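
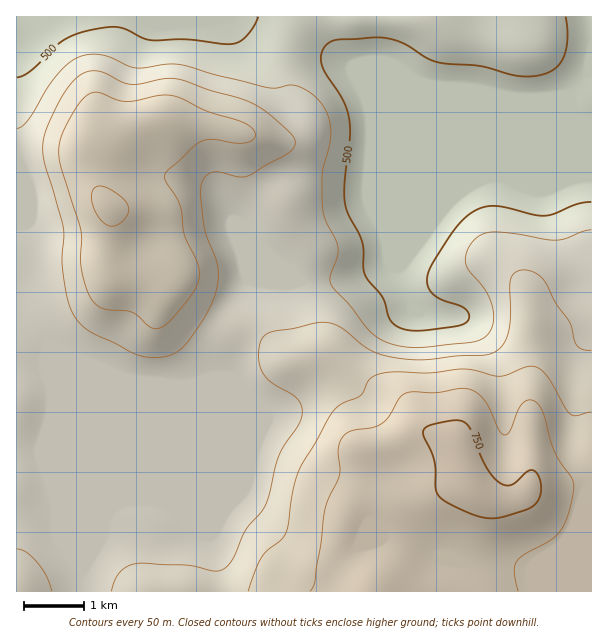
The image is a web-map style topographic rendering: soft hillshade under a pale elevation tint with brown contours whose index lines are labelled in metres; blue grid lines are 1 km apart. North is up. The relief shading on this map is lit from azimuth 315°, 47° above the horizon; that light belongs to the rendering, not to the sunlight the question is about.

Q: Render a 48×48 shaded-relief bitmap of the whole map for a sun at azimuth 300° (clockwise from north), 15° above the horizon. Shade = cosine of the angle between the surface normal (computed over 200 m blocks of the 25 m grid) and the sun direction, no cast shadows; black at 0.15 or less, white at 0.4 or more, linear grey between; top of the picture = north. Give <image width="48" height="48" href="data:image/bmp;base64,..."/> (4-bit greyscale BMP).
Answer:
<image width="48" height="48" href="data:image/bmp;base64,Qk32BAAAAAAAAHYAAAAoAAAAMAAAADAAAAABAAQAAAAAAIAEAAATCwAAEwsAABAAAAAAAAAAAAAAABEREQAiIiIAMzMzAERERABVVVUAZmZmAHd3dwCIiIgAmZmZAKqqqgC7u7sAzMzMAN3d3QDu7u4A////AFVEV4q6mYiHisupmYiaqXZWZ3dmZmZ3d2VFZ4mqmJiHisy5mpiKqXZWZ3dmZmd3d2ZWZ3mZiIiIit26qqmImYdlZnZmVWZ3d2ZmZ3iIh3d3is3Lq7qHeIdlZmZlRFVmd2Zmd3d3d3d3ebzLu7uXZ3dlVmZUQzRGZ2Zmd3d3d2ZneKvMu7uXZndmVWZUMyI0Z2Zmd3d3d3Z3d5rNy7uoZnd2ZmZVRDITVmZmd3d3d3d3d3m93Lupd3iHd3ZlVlISVlZmd3d3d3d3d3i97Lqph4iJiIdlaHMSVmZnd3d3d3d3d3es7bqph3iJmYdVeYQjVmZnd3d3d3d3d3ec3cuph3eJmYZEepU0d2Znd3d3d3d3d3eL3u25h3d4mYU0epU1iVZnd3d3d3d3d3eKze7bmZiIiHUjapUkiVVnd3d3d3d3d3d4rO/su7upiYUjapQkeVVmd3d3d3d3d3d3ms7bq93KmZYzepUjeVVmd3d3d3d3d3d3iau6q93KmqdUepUjeGVmd3d3d3d3d3d3d4mZmsy6q6lmipY0eGZnd3dmZmZmZneHZniIiby7vLqHm6ZEeGZnd2ZmZVVWZniYdmd3iavM3dupq5dFeGZnZmZmVDRVZniqmHd3eJvN7u3My5dVZ2Znd2ZnUyI1Zmiaqph2Vom83u3u7JZEZnd3d2ZndBAkZ3eJmql1RGeavM3v/ZZEVnd4iGVWdSADV3eImal1M0V4mZrf/ZZFZneJqXVFdjAANniIiZh1Q0Vnd3i97JZVZ3iKu5ZEZlIABGd4iIdlREVndmeby4ZVd3ibzKdVVmQQAVZ3d3ZURVaJmHeKuoZVZ3ib3bhlZmUwAEZ3dmQyNFeKupiZqYZmZ3is7bdVZ3ZBAUZ2d2QhE1Z6zMqpmYd3d3it7rdVZ2UxE1d3dmQhE1Z4ve25mYiIiHit7rdDRWQhFGd3ZlQyJFZ3nO7KmZmaqXis7adDNEMQJGeHZUMzNWd3et7LmZmru3i93adTNEMAJGeHZDISRmd3eKzKmImru3jN7KdlRVMQJWd3ZCECRnd3d4mpiHiaqnnO3JdlVVMRNWZnZTABRnd3d3eId3d4mYreyoZVVVMRNVRFZTEBRnd3d3d3d3d3d5vuuXZURUMRNEMjRCAANnd3d3d3d3d3d7z+yXZUREMiREIRIyAANnd3d3d3d3d3d73/2XZlRUMzRVQiNDAAJXd3d3d3d3d3d87/6od3ZVRFZmVEVkIAJXd3d3d3d3d3d87//JiJh2VWd3ZVZ2MRNnd3d3d3d3d3ds7//ZiauodniIdmeGMiRnd3d3d3dmZ3d83//qiL3bh4iYh4iGQ0Vnd3dmZmZmZmd73//rh63sqImZmZh1RFZ3d2ZmZmZUREZqzv/rh5zduYiZmZdkRFZ3Z2ZURVVUMiRZrO7bl4m7qYiJmpdUNEVmZ3ZURWZlMhNImszLmHiZmIeImZdUNERFZnZVVnd2UyI3iJqpmHd3d3d3iZhlRVRFVmZlVniHZCI3eImZiHd3d3d3iZh1VmVFZmZVVniHZTMw=="/>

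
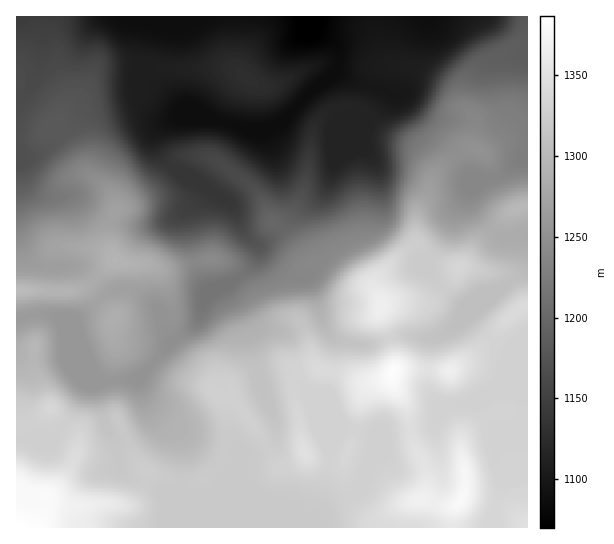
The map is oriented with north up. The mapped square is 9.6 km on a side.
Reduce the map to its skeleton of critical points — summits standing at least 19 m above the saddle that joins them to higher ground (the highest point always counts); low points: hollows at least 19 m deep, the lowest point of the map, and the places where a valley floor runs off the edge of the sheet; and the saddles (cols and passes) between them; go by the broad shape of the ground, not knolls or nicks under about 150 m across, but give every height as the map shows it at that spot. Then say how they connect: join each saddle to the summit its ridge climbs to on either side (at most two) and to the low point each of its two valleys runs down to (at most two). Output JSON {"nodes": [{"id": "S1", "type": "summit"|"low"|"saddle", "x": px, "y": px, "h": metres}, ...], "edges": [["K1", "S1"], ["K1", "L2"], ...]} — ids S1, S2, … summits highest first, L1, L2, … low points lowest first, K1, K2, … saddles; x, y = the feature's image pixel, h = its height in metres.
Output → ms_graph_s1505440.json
{"nodes": [
{"id": "S1", "type": "summit", "x": 18, "y": 527, "h": 1386},
{"id": "S2", "type": "summit", "x": 393, "y": 371, "h": 1382},
{"id": "S3", "type": "summit", "x": 461, "y": 501, "h": 1378},
{"id": "S4", "type": "summit", "x": 381, "y": 307, "h": 1365},
{"id": "S5", "type": "summit", "x": 18, "y": 291, "h": 1303},
{"id": "S6", "type": "summit", "x": 95, "y": 61, "h": 1158},
{"id": "L1", "type": "low", "x": 309, "y": 27, "h": 1070},
{"id": "K1", "type": "saddle", "x": 410, "y": 430, "h": 1344},
{"id": "K2", "type": "saddle", "x": 389, "y": 338, "h": 1330},
{"id": "K3", "type": "saddle", "x": 29, "y": 317, "h": 1262},
{"id": "K4", "type": "saddle", "x": 153, "y": 365, "h": 1253},
{"id": "K5", "type": "saddle", "x": 233, "y": 166, "h": 1158},
{"id": "K6", "type": "saddle", "x": 142, "y": 70, "h": 1107}],
"edges": [["K1", "S2"], ["K1", "S3"], ["K1", "L1"], ["K2", "S2"], ["K2", "S4"], ["K2", "L1"], ["K3", "S1"], ["K3", "S5"], ["K3", "L1"], ["K4", "S2"], ["K4", "S5"], ["K4", "L1"], ["K5", "S4"], ["K5", "S5"], ["K5", "L1"], ["K6", "S5"], ["K6", "S6"], ["K6", "L1"]]}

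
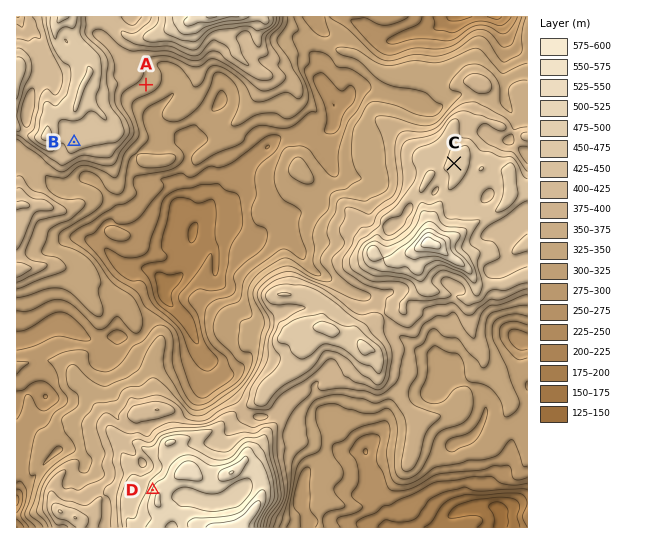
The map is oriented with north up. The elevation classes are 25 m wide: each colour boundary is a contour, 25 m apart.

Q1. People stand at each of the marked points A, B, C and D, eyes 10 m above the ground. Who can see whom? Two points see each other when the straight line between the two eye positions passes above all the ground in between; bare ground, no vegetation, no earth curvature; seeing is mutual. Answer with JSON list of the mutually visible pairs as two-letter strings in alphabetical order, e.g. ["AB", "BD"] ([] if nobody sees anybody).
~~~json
["AC", "AD", "BC", "BD"]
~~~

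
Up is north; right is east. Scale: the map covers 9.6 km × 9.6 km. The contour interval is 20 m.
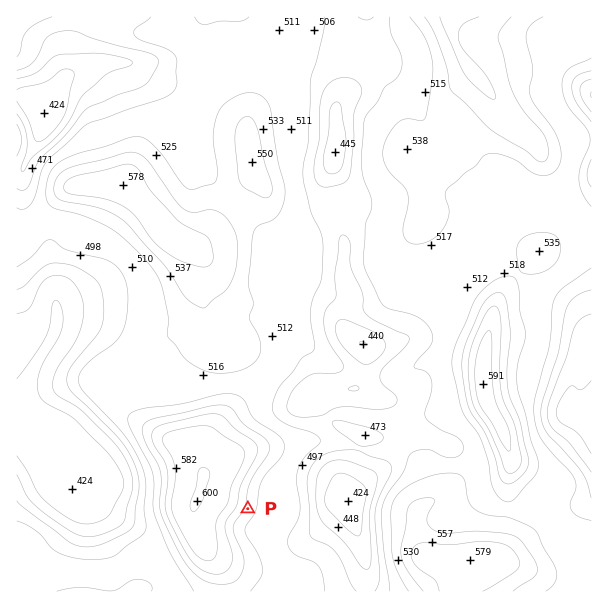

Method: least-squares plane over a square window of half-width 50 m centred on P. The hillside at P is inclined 7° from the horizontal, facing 111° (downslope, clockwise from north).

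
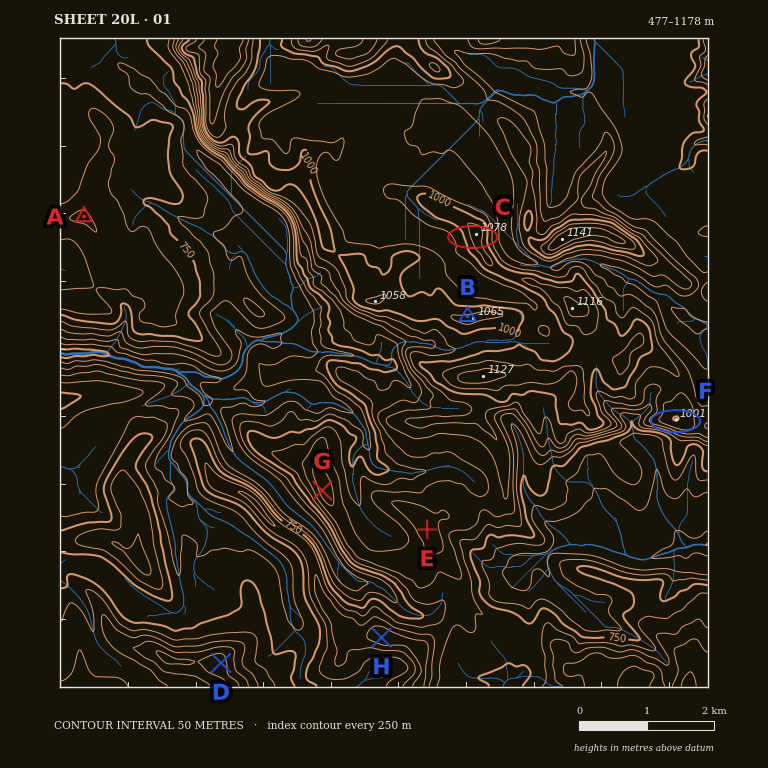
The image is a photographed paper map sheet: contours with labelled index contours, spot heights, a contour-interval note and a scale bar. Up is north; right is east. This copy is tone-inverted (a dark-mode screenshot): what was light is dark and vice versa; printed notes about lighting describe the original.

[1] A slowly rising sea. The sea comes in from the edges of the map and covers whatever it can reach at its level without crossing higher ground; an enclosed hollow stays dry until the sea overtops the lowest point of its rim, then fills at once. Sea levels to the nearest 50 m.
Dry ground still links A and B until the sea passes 700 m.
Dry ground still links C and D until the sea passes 750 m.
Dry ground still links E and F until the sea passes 850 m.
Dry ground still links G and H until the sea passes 800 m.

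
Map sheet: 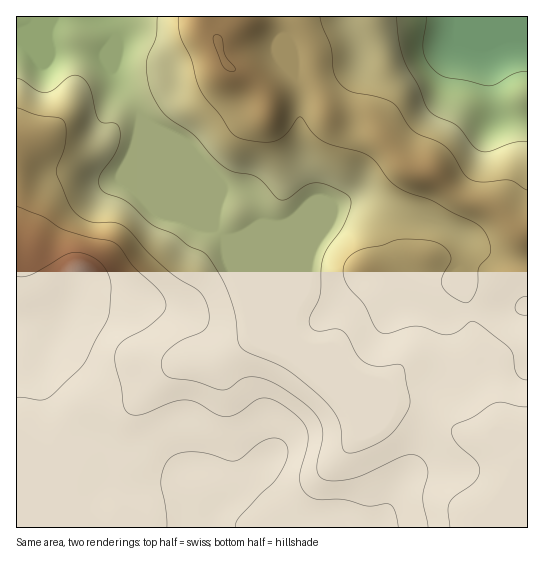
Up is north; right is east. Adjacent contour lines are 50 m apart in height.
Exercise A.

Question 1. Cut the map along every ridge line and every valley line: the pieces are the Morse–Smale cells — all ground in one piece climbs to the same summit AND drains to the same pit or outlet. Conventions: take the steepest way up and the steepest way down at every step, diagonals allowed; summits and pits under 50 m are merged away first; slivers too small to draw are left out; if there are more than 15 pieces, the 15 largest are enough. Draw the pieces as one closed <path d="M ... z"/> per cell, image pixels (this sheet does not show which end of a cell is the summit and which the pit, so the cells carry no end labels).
<path d="M105 16l-89 1 0 308 21 2 16 7-13 44 1 48 11 19 32 26 15 22 20-4 34 0 20-4 6-4 7-13-3 6 0 16 4 23 7 15 333 0 0-67-9 2-11-16-14-11-18 0-12-3-40-24-12-4-21-2-40-18-35-34-19-12-5-8-18-42-48-50 17-3 19-13-6-25-10-9-22 0-13-6-48-48-22-17-4-11-20-25-3-8 2-39z"/><path d="M206 16l-100 0 9 19-2 39 6 12 17 21 4 11 22 17 48 48 13 6 22 0 10 9 6 25-19 13-17 3 48 50 19 45 7 9 16 8 35 34 40 18 21 2 12 4 40 24 12 3 18 0 14 11 11 16 9-2 1-154-3-2-2-26 1-46-10-6-20-19-32-11-28-24-25-6-24-26-10-19-9-7-39-3-12-37-2-22-5-15-10-17-27-2-36 0-12 12-5 10-10-15z"/><path d="M527 16l-320 0 0 5 2 8 9 12 5-10 12-12 36 0 27 2 10 17 5 15 2 22 12 37 39 3 9 7 10 19 24 26 25 6 28 24 32 11 20 19 10 6-1 46 2 26 2 2 1-190-29-2-3-2-9-56 0-10 2-2 39-18z"/><path d="M30 325l-14 1 0 201 177 1-9-29-2-26-7 11-8 3-14 2-34 0-20 4-15-22-32-26-11-19-1-48 13-44z"/><path d="M527 28l-40 19 6 56 3 10 3 2 29 0z"/>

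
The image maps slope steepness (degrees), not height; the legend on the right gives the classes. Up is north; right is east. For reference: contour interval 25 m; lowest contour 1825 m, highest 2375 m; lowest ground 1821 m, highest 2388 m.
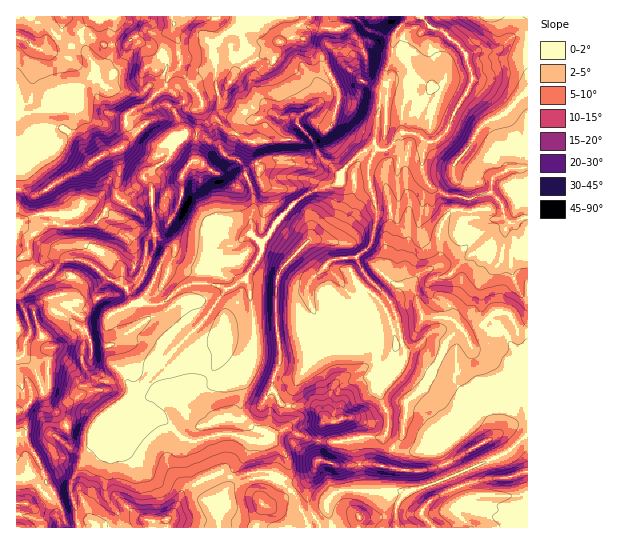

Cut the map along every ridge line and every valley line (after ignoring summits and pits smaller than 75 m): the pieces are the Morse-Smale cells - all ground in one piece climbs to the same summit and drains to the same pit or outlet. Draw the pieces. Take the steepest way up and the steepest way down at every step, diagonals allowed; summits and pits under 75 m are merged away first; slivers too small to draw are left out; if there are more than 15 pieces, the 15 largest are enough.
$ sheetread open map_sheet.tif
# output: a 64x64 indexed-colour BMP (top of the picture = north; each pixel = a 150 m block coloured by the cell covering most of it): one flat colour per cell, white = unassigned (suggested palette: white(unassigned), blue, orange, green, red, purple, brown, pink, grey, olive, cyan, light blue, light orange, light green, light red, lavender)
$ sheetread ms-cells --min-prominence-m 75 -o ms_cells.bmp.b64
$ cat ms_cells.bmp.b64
<image width="64" height="64" href="data:image/bmp;base64,Qk12CAAAAAAAAHYAAAAoAAAAQAAAAEAAAAABAAQAAAAAAAAIAAATCwAAEwsAABAAAAAAAAAA////ALR3HwAOf/8ALKAsACgn1gC9Z5QAS1aMAMJ34wB/f38AIr28AM++FwDox64AeLv/AIrfmACWmP8A1bDFADMzMzMRERERERERERIiIiIiIiIiIiIiImZmZmZmZmZmMzMzMxEREREREREREiIiIiIiIiIiIiIiZmZmZmZmZmYzMzMxERERERERERERIiIiIiIiIiIiIiJmZmZmZmZmZjMzMzEREREREREREREiIiIiIiIiIiIiImZmZmZmZmZmMzMzMRERERERERERESIiIiIiIiIiIiIiJmZmZmZmZmYzMzMxEREREREREREREiIiIiIiIiIiIiIiImZmZmZmZjMzMzERERERERERERESIiIiIiIiIiIiIiIiIiZmZmZmMzMzMxERERERERERERIiIiIiIiIiIiIiIiIiIiZmZmYzMzMzERERERERERERESIiIiIiIiIiIiIiIiIiIiZmZjMzMzMxEREREREREREREiIiIiIiIiIiIiIiIiIiIiZmMzMzMzMRERERERERERESIiIiIiIiIiIiIiIiIiIiIiYzMzMzMzEREREREREREREiIiJVVVVVVSIiIiIiIiIiIjMzMzMzMRERERERERERESIiVVVVVVVVIiIiIiIiIiIiMzMzMzMzERERERERERESIiJVVVVVVVUiIiIiIiIiIiIzMzMzMzMxERERERERESIiIlVVVVVVVSIiIiIiIiIiIjMzMzMzMzMRERERERERIiIiVVVVVVVVIiIiIiIiIiIiMzMzMzMzMxEREREREREiIiJVVVVVVVUiIiIiIiIiIigzMzMzMzMzMRERERERESIiIiVVVVVVUiIiIiIiIiIiiDMzMzMzMzMzERERERERIiIiJVVVVVVSIiIiIiIiIiKIMzMzMzMzMzMxEREREREiIiIiVVVVVVdyIiIiIiIiIiIzMzMzMzMzMzMRERERERIiIiJVVVVVV3ciIiIiIiIiIjMzMzMzMzMzMzERERERESIiIiVVVVVXdyIiIiIiIiIiMzMzMzMzMzMzMxERERERIiIiJVVVVVd3IiIiIiIiIiIzMzMzMzMzMzMzMREREREiIiIiVXd1V3ciIiIiIiIiIjMzMzMzMzMzMzMzERERESIiIiJ3d3d3dyIiIiIiIiIiMzMzMzMzMzMzMzMxERERIiIiInd3d3d3IiIiIiIiIiIzMzMzMzMzMzMzMzMREREiIiInd3d3d3IiIiIiIiIiIjMzMzMzMzMzMzMzMzERESIiIid3d3d3ciIiIiIiIiIiMzMzMzMzMxFEQzMzMRESIiIiJ3d3d3dyIiIiIiIiIiIzMzMzMzMzEUREMzMzERIiIiJ3d3d3dyIiIiIiIiIiITMTMzMzMzERFEREM0REEiIiIid3d3dyIiIiIiIiIiIREREzMzMxEREUREREREESIiIiJ3d3dyIiIiIiIiIiIhERERMzMxERERFERERBEREiIiIid3dyIiIiIiIiIiIiERERETMREREREUREREERESIiIiIid3IiIiIiIiIiIiERERERERERERERFERERBEREiIiIiIiIiIiIiIiIiIiIREREREREREREREUREREQRESIiIiIiIiIiIiIiIiIiIhERERERERERERFEREREREQREiIiIiIiIiIiIiIiIiIiEREREREREREREURERERERBESIiIiIiIiIiIiIiIiIiIRERERERERERERREREREREEREiIiIiIiIiIiIiIiIiIhERERERERERERFERERERERBERIiIiIiIiIiIiIiIiIiEREREREREREREUREREREREERESIiIiIiIiIiIiIiIiIRERERERERERERREREREREQREREiIiIiIiIiIiIRESIRERERERERERERFEREREREQREREREiIiIiIiIiERERERERERERERERERFERERERERBEREREREiIiIiIiEREREREREREREREREREUREREREREERERERERIiIiIiIREREREREREREREREREREUREREREERERERERESIiIiIhERERERERERERERERERERFERERBEREREREREREiIiIiEREREREREREREREREREREURERBERERERERERERERIiIRERERERERERERERERERERFERBEREREREREREREREiIhERERERERERERERERERERERERERERERERERERERERERERERERERERERERERERERERERERERERERERERERERERERERERERERERERERERERERERERERERERERERERERERERERERERERERERERERERERERERERERERERERERERERERERERERERERERERERERERERERERERERERERERERERERERERERERERERERERERERERERERERERERERERERERERERERERERERERERERERERERERERERERERERERERERERERERERERERERERERERERERERERERERERERERERERERERERERERERERERERERERERERERERERERERERERERERERERERERERERERERERERERERERERERERERERERERERERERERERERERERERERERERERERERERERERERERERERERERERERERERERERERERERERERERERERERERERERERERERERERERERERERERERERERERERERERERERERERERERERERERERERERERERERERERERERERERERERERERERERERERERERERERERERERERERERERERERERERERERERERERERERERERERER"/>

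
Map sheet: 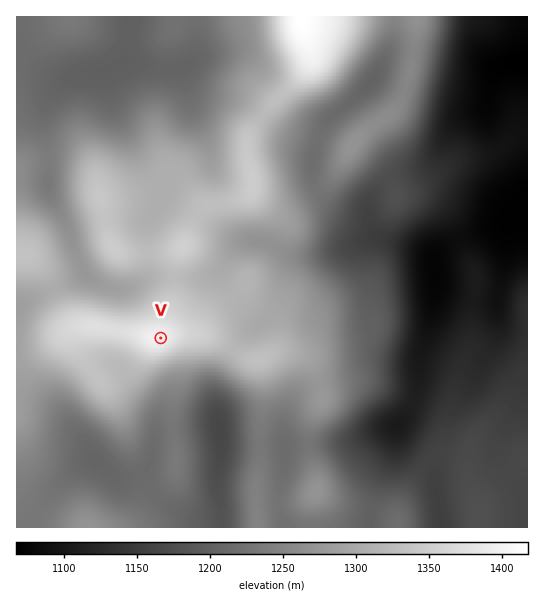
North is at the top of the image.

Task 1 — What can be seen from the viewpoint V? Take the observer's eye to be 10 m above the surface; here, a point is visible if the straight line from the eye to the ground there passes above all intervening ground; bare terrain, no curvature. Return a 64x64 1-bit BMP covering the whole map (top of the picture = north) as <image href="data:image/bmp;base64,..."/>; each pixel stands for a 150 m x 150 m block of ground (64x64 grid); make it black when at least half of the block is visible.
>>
<image width="64" height="64" href="data:image/bmp;base64,Qk0+AgAAAAAAAD4AAAAoAAAAQAAAAEAAAAABAAEAAAAAAAACAAATCwAAEwsAAAIAAAAAAAAA////AAAAAAD/////+AeD///////wB4f///////APh///////+A+P///////8H9////////4//////////j/////////+cAP/+A////4AAf/wB////gAA/+AH///8AAD/4Af///gAAP/gB///+AAA/8AH///8AAA/wAf///wAAA/AD7///gAAB8AfDv8OAAADwD8A/gIAAAGAfgD+AAAAAQB4AP4AAAABAeAB/gAAAAED4AP/AAAAAQfgB/+AAAABB/j/n8AAAAMD/v+PwAAAAwD8P5/GAAADAPg//+YAAAMA4H//5AAAAwDAf//gAAADB4B//+AAAAP/gf/+YAAAA/////wAAAAB////+AAAAAH////wAAAAAP////AAAAAA/x//+AAAAAD+D4D/8AAAAD4fgP/gAAAAPD/A/+AAAAA8f+H/wAHgAHh/4f8AAfwB8H/wPgADggPwP/gcAAOAP+A/+BwAA4B/4AD8HAHjgH/gAHw4AfmB/8AAYDgB/4E/QAAAOADngB8AAAA4AOeAD4AAADAAf4APAAAAIABPgA8AAAAAAAcADwAAAAAAAwAPAAAAAMADAA8AAAAweAOABwAAADh+B4AHAAAAMH+DwAMAAAAAf8PAAQAAAAD+w8AAAAAAG/xjwAAAAAA//DPgAAAAAP/4D+AAAEAA//gH4AAB8B//8APgAA=="/>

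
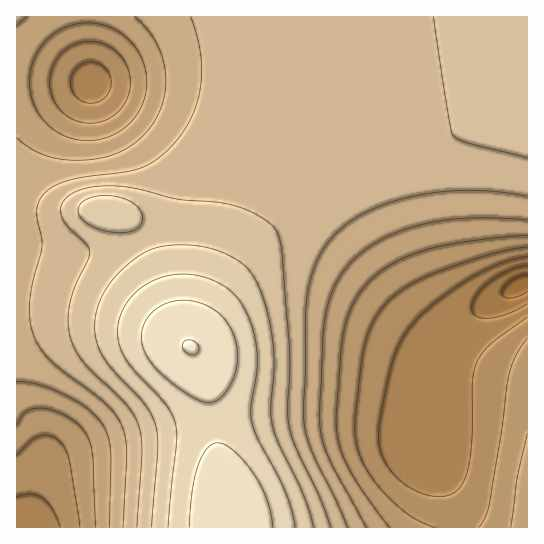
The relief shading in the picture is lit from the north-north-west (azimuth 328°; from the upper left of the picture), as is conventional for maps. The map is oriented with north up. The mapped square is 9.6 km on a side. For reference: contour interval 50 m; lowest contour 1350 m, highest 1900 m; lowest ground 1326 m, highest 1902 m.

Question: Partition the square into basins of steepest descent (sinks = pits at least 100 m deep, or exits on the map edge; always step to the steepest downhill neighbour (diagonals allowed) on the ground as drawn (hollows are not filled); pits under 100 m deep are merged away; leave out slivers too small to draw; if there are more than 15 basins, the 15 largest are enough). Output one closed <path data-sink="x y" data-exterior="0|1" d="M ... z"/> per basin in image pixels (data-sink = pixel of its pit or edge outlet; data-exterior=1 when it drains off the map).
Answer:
<path data-sink="522 285" data-exterior="0" d="M527 116l-57 9-49 12-38 14-36 17-28 17-30 24-26 26-26 32-26 42-20 37 12 19 5 18 7 55 14 67 2 23 297-1z"/><path data-sink="91 82" data-exterior="0" d="M527 16l-510 0-1 290 53 3 37 7 53 16 31 15 29-52 36-50 34-36 30-24 52-29 38-15 54-14 64-11z"/><path data-sink="22 527" data-exterior="1" d="M41 307l-25 0 0 220 214 1-1-23-12-51-8-64-6-25-6-11-11-10-45-19-55-13z"/>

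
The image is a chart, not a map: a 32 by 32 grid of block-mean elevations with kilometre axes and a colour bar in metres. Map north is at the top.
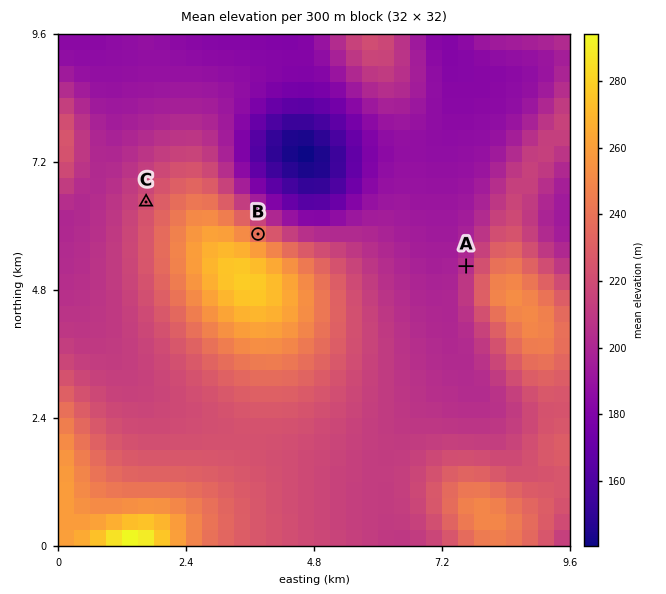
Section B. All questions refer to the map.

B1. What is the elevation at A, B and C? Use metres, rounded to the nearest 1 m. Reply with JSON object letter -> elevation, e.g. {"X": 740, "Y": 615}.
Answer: {"A": 204, "B": 239, "C": 221}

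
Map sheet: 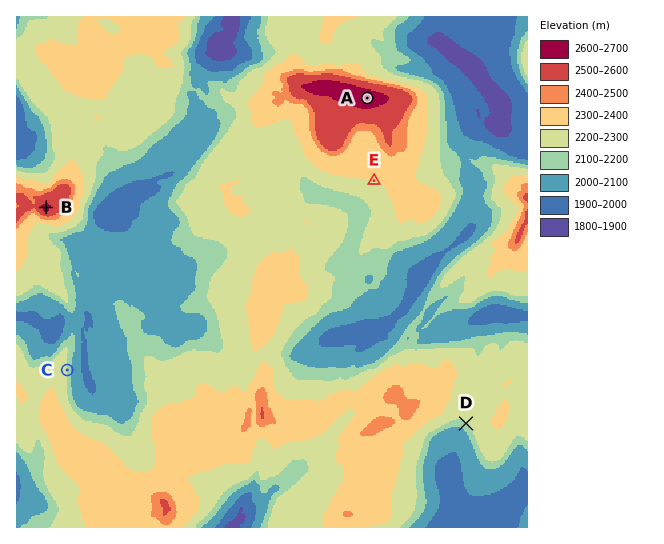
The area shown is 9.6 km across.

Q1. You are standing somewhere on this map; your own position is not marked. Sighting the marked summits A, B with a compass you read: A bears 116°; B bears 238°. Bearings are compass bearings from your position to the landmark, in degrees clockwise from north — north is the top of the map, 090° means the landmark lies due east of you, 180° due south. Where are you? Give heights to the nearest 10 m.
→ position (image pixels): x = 285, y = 58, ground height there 2270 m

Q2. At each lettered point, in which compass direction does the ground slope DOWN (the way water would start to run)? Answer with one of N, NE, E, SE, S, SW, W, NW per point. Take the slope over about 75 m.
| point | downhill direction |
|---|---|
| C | E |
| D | SW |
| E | S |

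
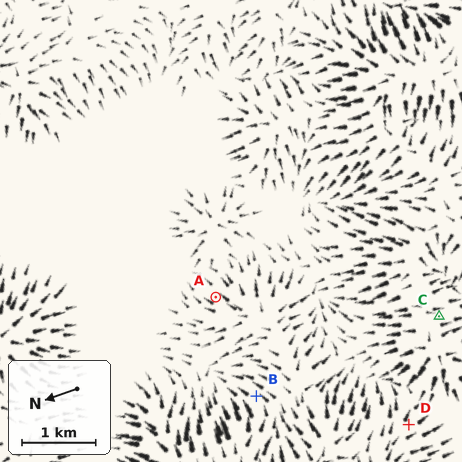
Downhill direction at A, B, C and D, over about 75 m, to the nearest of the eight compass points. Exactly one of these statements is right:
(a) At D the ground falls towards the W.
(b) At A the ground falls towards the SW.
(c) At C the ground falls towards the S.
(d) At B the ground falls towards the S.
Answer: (c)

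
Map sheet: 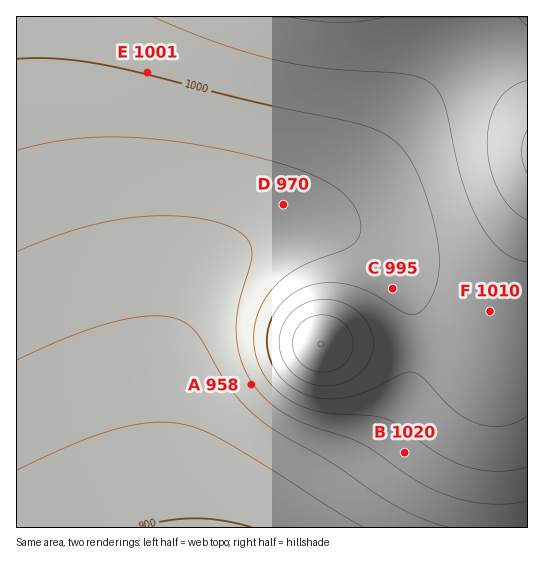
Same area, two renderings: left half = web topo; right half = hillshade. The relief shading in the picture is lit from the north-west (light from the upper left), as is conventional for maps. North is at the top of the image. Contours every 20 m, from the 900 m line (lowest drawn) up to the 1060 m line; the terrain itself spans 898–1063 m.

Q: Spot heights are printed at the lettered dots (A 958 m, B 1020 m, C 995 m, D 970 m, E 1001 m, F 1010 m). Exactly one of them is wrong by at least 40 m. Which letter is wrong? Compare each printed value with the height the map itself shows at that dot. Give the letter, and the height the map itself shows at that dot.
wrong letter B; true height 970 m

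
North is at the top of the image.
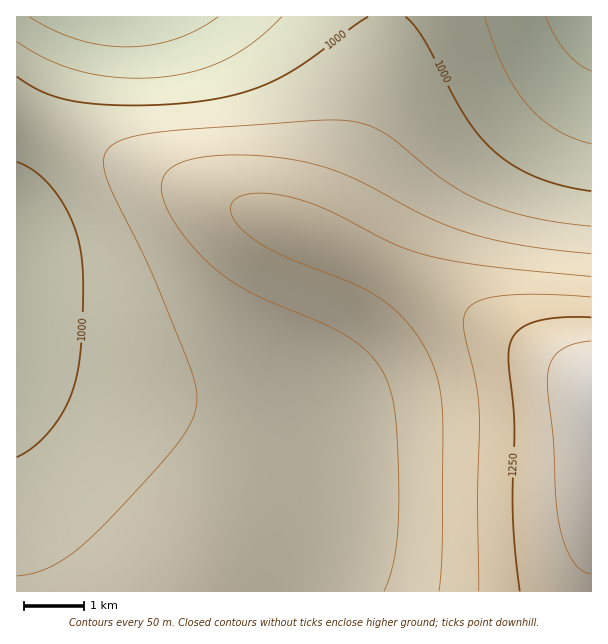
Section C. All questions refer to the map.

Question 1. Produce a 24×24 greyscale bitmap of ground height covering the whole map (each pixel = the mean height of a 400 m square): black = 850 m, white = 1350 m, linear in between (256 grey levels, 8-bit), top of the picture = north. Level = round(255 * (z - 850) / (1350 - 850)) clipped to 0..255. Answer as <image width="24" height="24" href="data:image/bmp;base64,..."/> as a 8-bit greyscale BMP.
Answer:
<image width="24" height="24" href="data:image/bmp;base64,Qk12BgAAAAAAADYEAAAoAAAAGAAAABgAAAABAAgAAAAAAEACAAATCwAAEwsAAAABAAAAAAAAAAAAAAEBAQACAgIAAwMDAAQEBAAFBQUABgYGAAcHBwAICAgACQkJAAoKCgALCwsADAwMAA0NDQAODg4ADw8PABAQEAAREREAEhISABMTEwAUFBQAFRUVABYWFgAXFxcAGBgYABkZGQAaGhoAGxsbABwcHAAdHR0AHh4eAB8fHwAgICAAISEhACIiIgAjIyMAJCQkACUlJQAmJiYAJycnACgoKAApKSkAKioqACsrKwAsLCwALS0tAC4uLgAvLy8AMDAwADExMQAyMjIAMzMzADQ0NAA1NTUANjY2ADc3NwA4ODgAOTk5ADo6OgA7OzsAPDw8AD09PQA+Pj4APz8/AEBAQABBQUEAQkJCAENDQwBEREQARUVFAEZGRgBHR0cASEhIAElJSQBKSkoAS0tLAExMTABNTU0ATk5OAE9PTwBQUFAAUVFRAFJSUgBTU1MAVFRUAFVVVQBWVlYAV1dXAFhYWABZWVkAWlpaAFtbWwBcXFwAXV1dAF5eXgBfX18AYGBgAGFhYQBiYmIAY2NjAGRkZABlZWUAZmZmAGdnZwBoaGgAaWlpAGpqagBra2sAbGxsAG1tbQBubm4Ab29vAHBwcABxcXEAcnJyAHNzcwB0dHQAdXV1AHZ2dgB3d3cAeHh4AHl5eQB6enoAe3t7AHx8fAB9fX0Afn5+AH9/fwCAgIAAgYGBAIKCggCDg4MAhISEAIWFhQCGhoYAh4eHAIiIiACJiYkAioqKAIuLiwCMjIwAjY2NAI6OjgCPj48AkJCQAJGRkQCSkpIAk5OTAJSUlACVlZUAlpaWAJeXlwCYmJgAmZmZAJqamgCbm5sAnJycAJ2dnQCenp4An5+fAKCgoAChoaEAoqKiAKOjowCkpKQApaWlAKampgCnp6cAqKioAKmpqQCqqqoAq6urAKysrACtra0Arq6uAK+vrwCwsLAAsbGxALKysgCzs7MAtLS0ALW1tQC2trYAt7e3ALi4uAC5ubkAurq6ALu7uwC8vLwAvb29AL6+vgC/v78AwMDAAMHBwQDCwsIAw8PDAMTExADFxcUAxsbGAMfHxwDIyMgAycnJAMrKygDLy8sAzMzMAM3NzQDOzs4Az8/PANDQ0ADR0dEA0tLSANPT0wDU1NQA1dXVANbW1gDX19cA2NjYANnZ2QDa2toA29vbANzc3ADd3d0A3t7eAN/f3wDg4OAA4eHhAOLi4gDj4+MA5OTkAOXl5QDm5uYA5+fnAOjo6ADp6ekA6urqAOvr6wDs7OwA7e3tAO7u7gDv7+8A8PDwAPHx8QDy8vIA8/PzAPT09AD19fUA9vb2APf39wD4+PgA+fn5APr6+gD7+/sA/Pz8AP39/QD+/v4A////AGhpbHB0eHt8fXt5d3Z3eoCJlqa2xtPe42FkZ2twdHd5enh3dXR0d32HlaW2x9bh51xeYmdrcHN2dnV0cnFydXyHlaW3yNfj61dZXWJna29yc3JxcG9xdHuGlaa3ydjl7VJVWV5iZ2tub29ubm5wdHuGlaW3ydnm705RVVpfY2dqbG1sbG1wdHuGlaW3yNjm8UtOUlZbYGRoamtrbG1wdXyHlaW2x9jn80hLT1RZXmJmaWprbG5xdn2IlaW2yNnp90VJTVJYXWJmaWtsbnBzeH+Kl6e4ytvr90RHTFFXXWNna21vcXN2fIOOm6q7y9vo8kJGS1FYXmRqbnFzdnl9g4uVoa+9ytXe40FFS1FYYGdtcnZ6fYKHjZSdp7C5wcfKy0FFS1JaYmpyeX6EiI2SmJ2ip6uur7CvrUBES1NcZW95gomPlZmcnp+fn52bmJaTkEBES1Vfa3eCjJSanqCgnpqVkIuFgX16d0FGTlllcn+KlJufoJ6alY6Gf3hybWhlYkVLVF9reISOlZmamJSOh394cGljXVhUUUtRWmRueIGHi4yLiYR/eXNsZV5XUUtGQ1NXXWNqb3R3eXl5d3VybmpkXVZPR0A7N1dXWFpcXmBhY2VmZ2hoZmNeWFBIPzgxLFNPS0lISElLTlJWWl1fX15aU0tCOTApJEc/ODQyMTM3PEJJT1RYWllVT0Y9MyoiHTYrJB8eHiEmLTU9RUtRVFRRS0I5LiUcFyMZEg4NDxIYICkyO0NKTlBNRz81KiAYEg=="/>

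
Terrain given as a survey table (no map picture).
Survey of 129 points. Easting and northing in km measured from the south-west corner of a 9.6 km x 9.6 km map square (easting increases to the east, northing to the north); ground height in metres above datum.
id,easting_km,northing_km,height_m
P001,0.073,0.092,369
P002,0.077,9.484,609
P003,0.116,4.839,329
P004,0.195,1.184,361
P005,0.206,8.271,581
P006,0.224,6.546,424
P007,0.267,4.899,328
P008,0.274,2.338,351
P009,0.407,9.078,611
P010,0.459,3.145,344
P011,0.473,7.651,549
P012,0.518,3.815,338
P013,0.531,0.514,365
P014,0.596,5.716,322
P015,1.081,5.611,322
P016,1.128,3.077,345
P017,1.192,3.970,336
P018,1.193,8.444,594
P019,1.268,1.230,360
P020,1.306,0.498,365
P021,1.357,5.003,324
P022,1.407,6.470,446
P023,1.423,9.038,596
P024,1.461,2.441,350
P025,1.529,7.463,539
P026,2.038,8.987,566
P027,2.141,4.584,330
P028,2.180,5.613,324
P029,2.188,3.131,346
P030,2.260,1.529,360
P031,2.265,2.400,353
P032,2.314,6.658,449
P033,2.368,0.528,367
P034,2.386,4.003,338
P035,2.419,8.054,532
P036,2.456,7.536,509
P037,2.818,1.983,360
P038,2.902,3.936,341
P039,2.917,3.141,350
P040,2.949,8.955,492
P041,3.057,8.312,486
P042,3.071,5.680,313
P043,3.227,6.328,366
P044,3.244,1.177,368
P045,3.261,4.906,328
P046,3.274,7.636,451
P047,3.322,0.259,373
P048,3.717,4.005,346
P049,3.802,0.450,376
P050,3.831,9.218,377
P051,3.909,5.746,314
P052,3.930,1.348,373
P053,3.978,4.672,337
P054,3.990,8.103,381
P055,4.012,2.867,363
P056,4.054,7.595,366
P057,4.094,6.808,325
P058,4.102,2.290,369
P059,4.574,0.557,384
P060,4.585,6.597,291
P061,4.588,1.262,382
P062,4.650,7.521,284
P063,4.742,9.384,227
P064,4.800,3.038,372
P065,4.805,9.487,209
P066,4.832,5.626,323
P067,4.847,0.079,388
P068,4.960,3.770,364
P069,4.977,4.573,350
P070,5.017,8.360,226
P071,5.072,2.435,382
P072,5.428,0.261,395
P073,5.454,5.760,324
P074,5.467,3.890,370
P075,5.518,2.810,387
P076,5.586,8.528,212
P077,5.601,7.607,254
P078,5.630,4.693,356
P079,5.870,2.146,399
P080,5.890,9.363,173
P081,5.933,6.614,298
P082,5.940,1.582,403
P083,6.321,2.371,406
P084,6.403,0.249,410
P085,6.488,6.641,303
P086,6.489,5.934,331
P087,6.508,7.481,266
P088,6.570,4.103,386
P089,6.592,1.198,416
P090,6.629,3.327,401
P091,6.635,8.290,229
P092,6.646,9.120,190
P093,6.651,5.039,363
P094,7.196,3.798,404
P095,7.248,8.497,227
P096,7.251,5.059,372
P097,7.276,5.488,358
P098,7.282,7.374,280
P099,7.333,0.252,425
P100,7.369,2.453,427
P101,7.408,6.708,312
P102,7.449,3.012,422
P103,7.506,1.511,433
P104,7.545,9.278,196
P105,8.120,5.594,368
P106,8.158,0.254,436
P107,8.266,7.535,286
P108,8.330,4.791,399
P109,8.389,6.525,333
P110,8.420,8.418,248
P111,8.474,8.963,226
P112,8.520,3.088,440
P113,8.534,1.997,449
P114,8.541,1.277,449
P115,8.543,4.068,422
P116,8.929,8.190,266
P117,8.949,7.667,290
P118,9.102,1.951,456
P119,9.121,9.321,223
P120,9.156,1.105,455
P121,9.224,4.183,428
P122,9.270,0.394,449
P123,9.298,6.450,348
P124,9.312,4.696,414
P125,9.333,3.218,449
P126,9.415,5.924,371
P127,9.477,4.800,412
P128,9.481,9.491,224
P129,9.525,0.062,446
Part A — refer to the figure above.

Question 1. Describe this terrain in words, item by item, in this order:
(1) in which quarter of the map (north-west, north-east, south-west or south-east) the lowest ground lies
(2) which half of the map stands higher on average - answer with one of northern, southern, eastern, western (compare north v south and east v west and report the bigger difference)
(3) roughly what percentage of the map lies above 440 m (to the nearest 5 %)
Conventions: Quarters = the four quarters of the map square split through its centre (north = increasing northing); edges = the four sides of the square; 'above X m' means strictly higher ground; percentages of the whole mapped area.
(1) Look to the north-east quarter for the lowest ground.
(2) The western half stands higher on average than the eastern half.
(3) About 15 % of the map lies above 440 m.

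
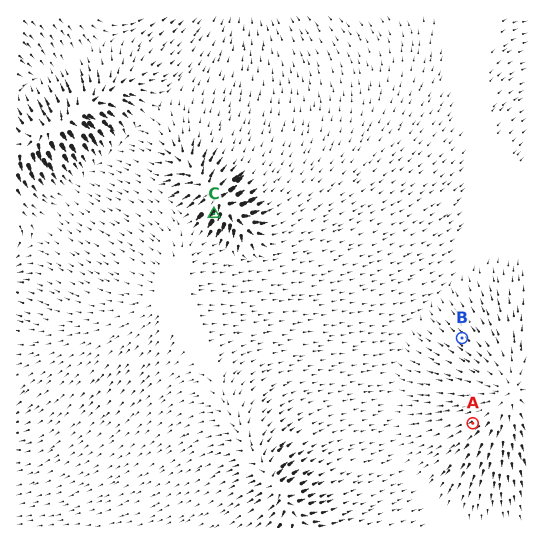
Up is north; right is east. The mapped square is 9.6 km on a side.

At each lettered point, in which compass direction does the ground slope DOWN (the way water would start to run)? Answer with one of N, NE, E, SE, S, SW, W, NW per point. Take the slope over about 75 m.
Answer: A SW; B NW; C SW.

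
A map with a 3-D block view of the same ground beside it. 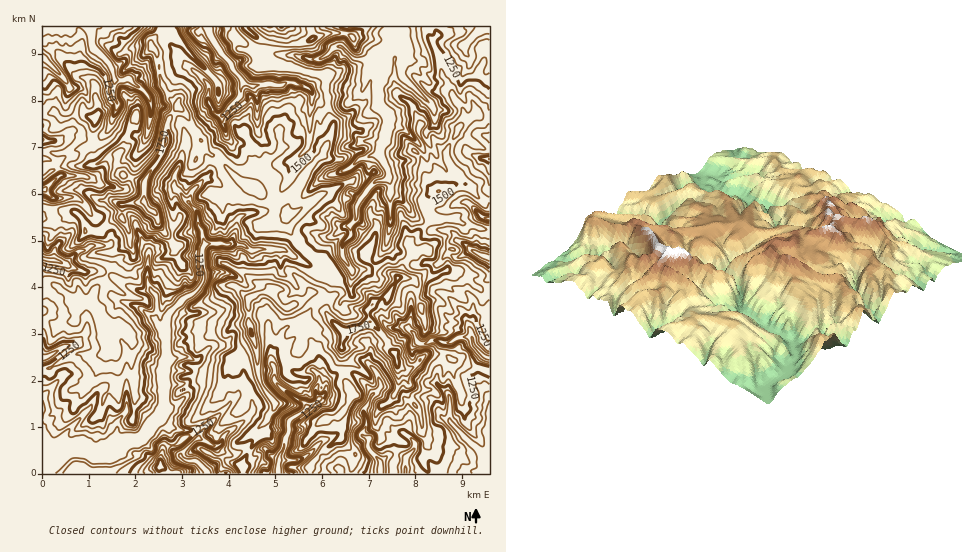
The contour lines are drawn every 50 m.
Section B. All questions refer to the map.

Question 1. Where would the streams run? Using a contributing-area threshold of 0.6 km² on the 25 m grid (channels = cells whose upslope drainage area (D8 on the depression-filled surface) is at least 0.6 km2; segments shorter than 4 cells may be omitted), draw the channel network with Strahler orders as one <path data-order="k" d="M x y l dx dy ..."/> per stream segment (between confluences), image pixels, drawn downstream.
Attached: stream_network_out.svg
<path data-order="2" d="M279 461l-1 1 0 11"/><path data-order="1" d="M292 461l-13 0"/><path data-order="2" d="M489 456l0 8"/><path data-order="3" d="M64 452l-21 20"/><path data-order="3" d="M117 444l-3 4-7 3-18 0-6-2-14 0-5 3"/><path data-order="2" d="M197 440l-11 9-6 7 6 5 9 0 3 1 9 11"/><path data-order="1" d="M404 434l3 2 3 1 5 5 0 6-1 2-9 9 0 14"/><path data-order="1" d="M236 427l-8 4-5 5-1 6-3 3-6 0-11-5-5 0"/><path data-order="1" d="M86 413l-24 24-1 4 4 3 0 7-1 1"/><path data-order="2" d="M306 407l-4 6-12 7-1 2 0 11-4 5-1 10-5 8 0 5"/><path data-order="1" d="M127 406l0 4-2 3-8 8 0 23"/><path data-order="1" d="M489 406l0 50"/><path data-order="1" d="M230 402l-1 3-29 29-1 3-2 3"/><path data-order="1" d="M449 395l1 1 0 25 1 2 30 29 3 2 4 0 1 2"/><path data-order="1" d="M54 385l-11 11 0 13"/><path data-order="1" d="M319 377l0 5-3 6 0 4 2 7-2 3-7 5-3 0"/><path data-order="1" d="M369 365l7 7 5 12 0 3-11 9 0 3-7 11 0 3 3 3 0 11-4 6 0 2 3 2 3 0 0 11 1 2 12 13 0 10"/><path data-order="2" d="M271 361l4 7 0 13 9 10 8 4 4 4 6 2 4 6"/><path data-order="3" d="M165 360l0 4-1 1 0 47-15 16-1 3-6 7-3 2-15 1-7 3"/><path data-order="1" d="M197 360l-4 0-5-3-8 0-1 1-3 0-4 2-7 0"/><path data-order="1" d="M272 354l-1 2 0 5"/><path data-order="1" d="M72 345l-6 1-16 10-7 2"/><path data-order="1" d="M270 340l0 20 1 1"/><path data-order="2" d="M472 338l1 1 0 5 1 2 11 11 4 1"/><path data-order="3" d="M165 333l0 6 1 1 0 18-1 2"/><path data-order="1" d="M409 329l6 6 2 7 4 2 5 0 5-4 8 0 4 3 7 0 9-6 12 0 1 1"/><path data-order="1" d="M467 323l4 8 0 5 1 2"/><path data-order="2" d="M156 321l2 5 7 7"/><path data-order="1" d="M199 312l-2 2-19 0-4-4-2 0"/><path data-order="3" d="M172 310l-6 7-1 16"/><path data-order="1" d="M142 309l14 12"/><path data-order="1" d="M352 294l-1-3 1-21-10-14 0-11 9-10 0-10"/><path data-order="2" d="M65 263l-11-3-11-1"/><path data-order="1" d="M296 258l-13-9-27 0-1 2-4 0-9-6-13 0"/><path data-order="1" d="M457 258l4-2 7-5 4 0"/><path data-order="1" d="M76 253l-10 10-1 0"/><path data-order="1" d="M149 252l0 7-1 1 0 23 3 7 6 6 0 19-1 1 0 5"/><path data-order="2" d="M472 251l12 5 5 2"/><path data-order="3" d="M205 245l-3 3 0 21 2 1 0 10-2 3-10 12-5 1-3 2-12 12"/><path data-order="2" d="M229 245l-3 0-1-1-19 0-1 1"/><path data-order="1" d="M465 245l7 6"/><path data-order="1" d="M334 235l11-9 4 0 2-1"/><path data-order="1" d="M388 234l1-1 0-6 1-1 0-43-1-1 0-7-1-1"/><path data-order="2" d="M351 225l5-7 0-12 5-8 5-5 1-3 8-8 11-3 2-2 0-3"/><path data-order="1" d="M239 219l-2 1 0 7-1 4-2 3-2 8-3 3"/><path data-order="2" d="M190 204l8 8 0 13 4 7 0 6 3 7"/><path data-order="1" d="M468 203l14 14 7 2"/><path data-order="1" d="M72 197l-19 1-2-1-6-7-1 0"/><path data-order="1" d="M200 183l-8 8-2 7 0 6"/><path data-order="1" d="M92 178l-4 0-3-2-26 0-15 14"/><path data-order="1" d="M334 175l4-3 6-1 7-3 10-10 5 0 6-3 8 0"/><path data-order="2" d="M388 174l0-4-5-7-3-8"/><path data-order="1" d="M295 161l14-15 0-6 1-1 0-27 2-5 0-14-1-2-9-6-5 0-4-2-7 0-3 2-11 0-1-1-15 1-1 1-6-1"/><path data-order="1" d="M181 160l-1 4-6 12 0 12 7 5 2 4 5 5 2 2"/><path data-order="2" d="M380 155l0-6 4-8 0-4 3-4 0-6 1-1 0-10-11-15 0-15 3-7 6-9 0-10-3-3 0-5"/><path data-order="1" d="M52 141l-9-1"/><path data-order="1" d="M146 137l2-8 1-1 0-5 1-1 0-6 1-1 0-11-3-9-9-8-4-2-6-7-2 0-4 2-8 0"/><path data-order="1" d="M227 136l-1-1 0-5-4-7 0-8"/><path data-order="1" d="M435 121l0-9-4-7-29-29-1-3 0-10 2-5 0-10-5-6-3-3"/><path data-order="1" d="M114 115l2-3 0-5 1-1 0-4-3-4 0-14 1-4"/><path data-order="2" d="M222 115l18-18 1-3 1-13"/><path data-order="1" d="M257 115l0-18-3-10-5-2"/><path data-order="1" d="M69 87l-4-8-22-22"/><path data-order="1" d="M365 86l0-6 7-15 0-5 1 0 0-1"/><path data-order="2" d="M249 85l-7-4"/><path data-order="3" d="M242 81l0-2-9-9-3-7-9-10-7-10-5-8-1-8"/><path data-order="2" d="M115 80l-6-17-16-17-1-2 0-12-5-5"/><path data-order="1" d="M191 67l16 16 1 2 0 16 6 12 4 2 4 0"/><path data-order="1" d="M311 59l8 0 7-3 8-8 4-2 3 0 14 13 18 0"/><path data-order="2" d="M373 59l3-3 5-1 2-3"/><path data-order="1" d="M468 56l-3-4 0-7 1-2 15-15 1 0 0-1 7 0"/><path data-order="3" d="M383 52l12-11 0-2"/><path data-order="3" d="M395 39l0-5 2-7"/>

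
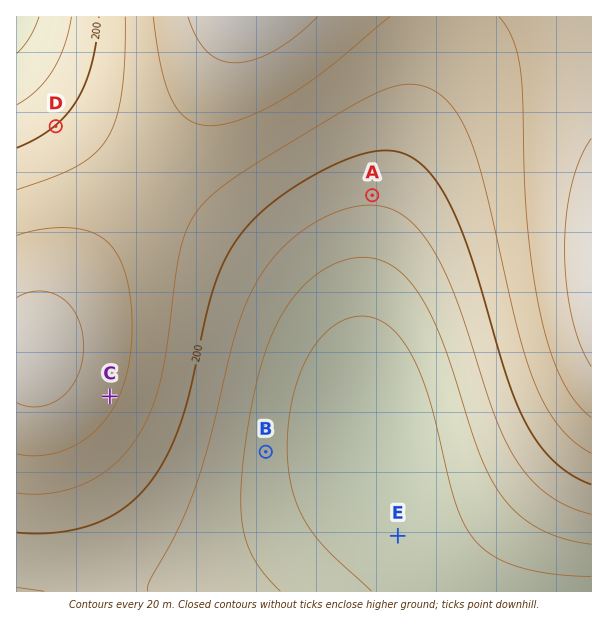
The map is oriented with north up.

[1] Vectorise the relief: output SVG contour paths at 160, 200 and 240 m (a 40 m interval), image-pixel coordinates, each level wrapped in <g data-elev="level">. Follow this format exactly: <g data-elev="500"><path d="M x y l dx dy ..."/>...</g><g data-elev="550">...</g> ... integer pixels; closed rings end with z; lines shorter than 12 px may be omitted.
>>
<g data-elev="160"><path d="M280 591l-15-16-11-17-8-18-4-19-1-24 2-30 5-39 7-38 7-28 9-24 10-21 11-18 14-16 15-12 17-9 16-4 19 0 17 7 16 13 15 19 12 21 11 28 38 113 11 24 13 18 16 17 20 12 24 9 25 5"/><path d="M39 17l-10 21-12 15"/></g><g data-elev="200"><path d="M17 533l37 0 35-7 28-13 12-9 12-11 21-28 16-34 11-38 24-102 10-27 13-24 12-15 14-13 16-14 21-14 22-13 23-10 19-7 17-3 18 1 15 6 15 13 13 17 13 24 13 32 39 131 18 45 14 23 16 18 18 14 19 9"/><path d="M99 17l-3 27-5 22-7 20-8 16-11 14-14 13-15 10-19 9"/></g><g data-elev="240"><path d="M17 454l22 2 23-5 21-10 18-16 13-19 10-22 6-27 2-31-2-29-5-25-9-20-12-13-15-8-21-3-26 1-25 6"/><path d="M153 17l9 52 5 19 6 14 7 11 8 6 10 5 12 2 15-2 18-5 21-10 23-12 40-28 63-52"/><path d="M499 17l8 10 6 12 7 30 3 27 1 80 3 45 6 52 9 47 9 34 12 27 13 21 15 16"/></g>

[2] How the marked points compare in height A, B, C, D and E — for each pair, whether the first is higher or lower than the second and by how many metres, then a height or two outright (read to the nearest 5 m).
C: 115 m higher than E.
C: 95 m higher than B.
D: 70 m higher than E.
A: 60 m lower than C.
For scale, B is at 150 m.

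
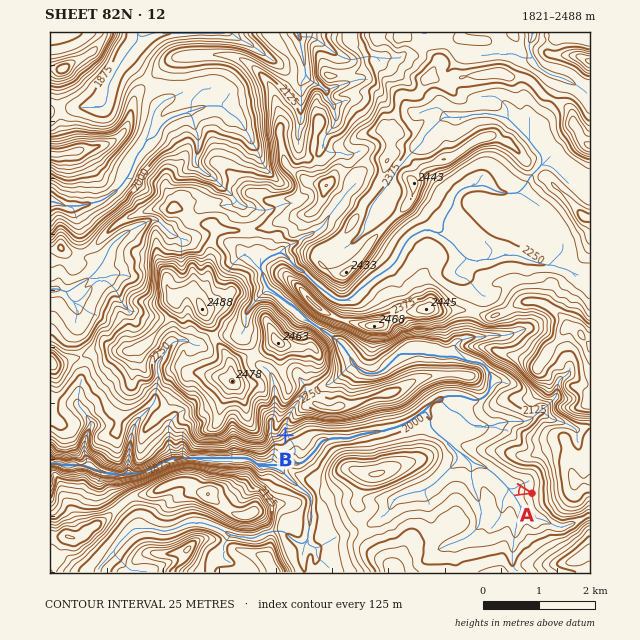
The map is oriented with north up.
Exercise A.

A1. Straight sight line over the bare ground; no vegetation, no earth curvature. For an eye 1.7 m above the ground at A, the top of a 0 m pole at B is hidden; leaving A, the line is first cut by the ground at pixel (433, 470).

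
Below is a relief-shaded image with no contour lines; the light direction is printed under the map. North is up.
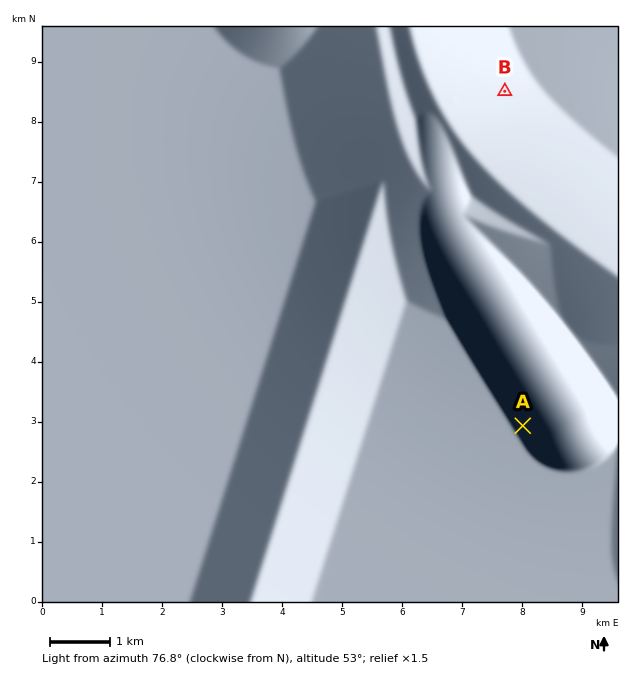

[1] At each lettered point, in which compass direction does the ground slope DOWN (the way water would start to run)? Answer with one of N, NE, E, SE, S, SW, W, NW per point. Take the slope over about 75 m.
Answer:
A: SW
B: NE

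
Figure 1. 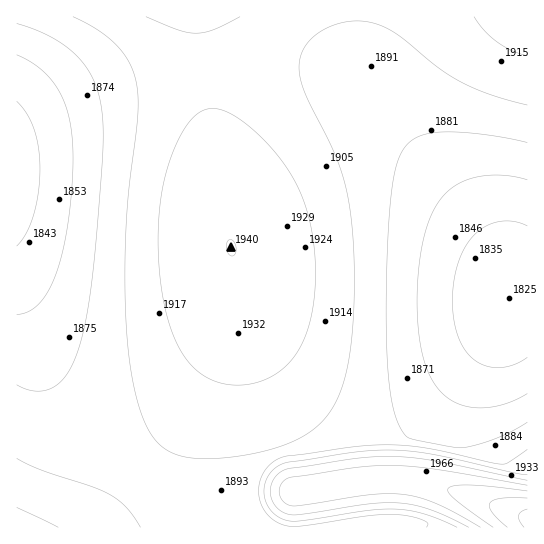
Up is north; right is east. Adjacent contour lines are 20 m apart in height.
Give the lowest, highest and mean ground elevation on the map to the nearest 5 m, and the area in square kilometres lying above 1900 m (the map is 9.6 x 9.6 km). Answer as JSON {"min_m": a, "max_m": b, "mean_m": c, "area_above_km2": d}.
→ {"min_m": 1825, "max_m": 2025, "mean_m": 1895, "area_above_km2": 42.8}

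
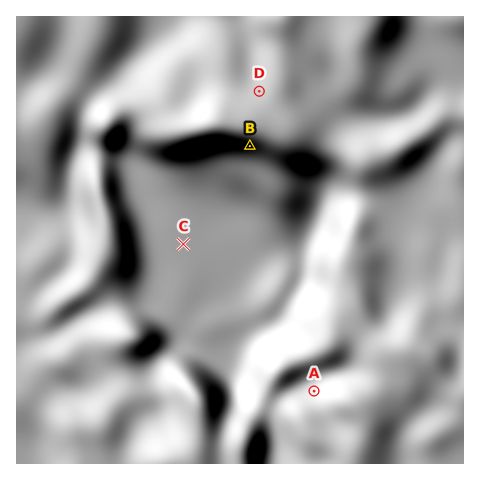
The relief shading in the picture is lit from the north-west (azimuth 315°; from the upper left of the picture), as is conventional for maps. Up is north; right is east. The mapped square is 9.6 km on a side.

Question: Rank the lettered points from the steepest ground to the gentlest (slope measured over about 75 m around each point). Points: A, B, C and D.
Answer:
B A D C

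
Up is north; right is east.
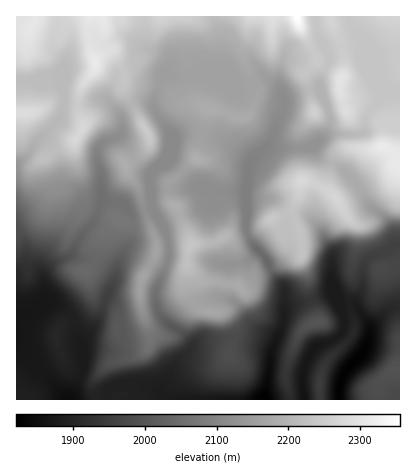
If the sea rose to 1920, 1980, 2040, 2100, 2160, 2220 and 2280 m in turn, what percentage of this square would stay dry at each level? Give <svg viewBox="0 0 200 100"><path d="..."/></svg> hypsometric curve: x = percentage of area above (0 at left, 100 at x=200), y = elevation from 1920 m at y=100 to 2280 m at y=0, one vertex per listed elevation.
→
<svg viewBox="0 0 200 100"><path d="M167 100l-20-17-14-16-15-17-37-17-39-16-35-17"/></svg>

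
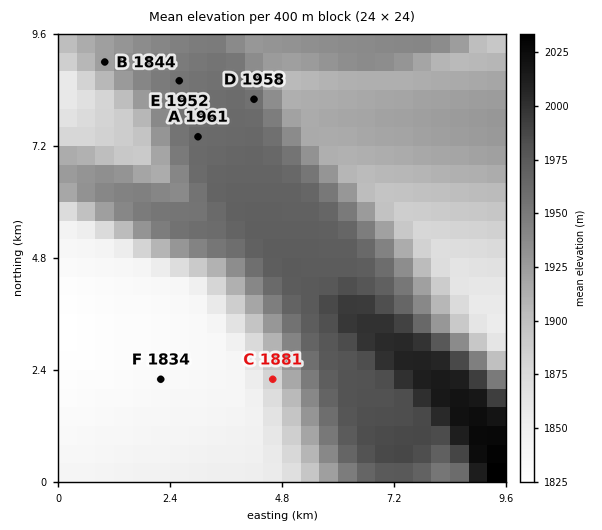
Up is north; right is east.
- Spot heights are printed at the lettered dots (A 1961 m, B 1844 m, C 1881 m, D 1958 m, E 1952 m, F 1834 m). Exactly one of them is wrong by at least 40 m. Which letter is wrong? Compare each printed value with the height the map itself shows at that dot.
B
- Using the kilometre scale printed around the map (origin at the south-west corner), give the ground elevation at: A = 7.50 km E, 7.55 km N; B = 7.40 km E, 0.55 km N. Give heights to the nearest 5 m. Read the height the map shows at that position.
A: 1920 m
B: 1985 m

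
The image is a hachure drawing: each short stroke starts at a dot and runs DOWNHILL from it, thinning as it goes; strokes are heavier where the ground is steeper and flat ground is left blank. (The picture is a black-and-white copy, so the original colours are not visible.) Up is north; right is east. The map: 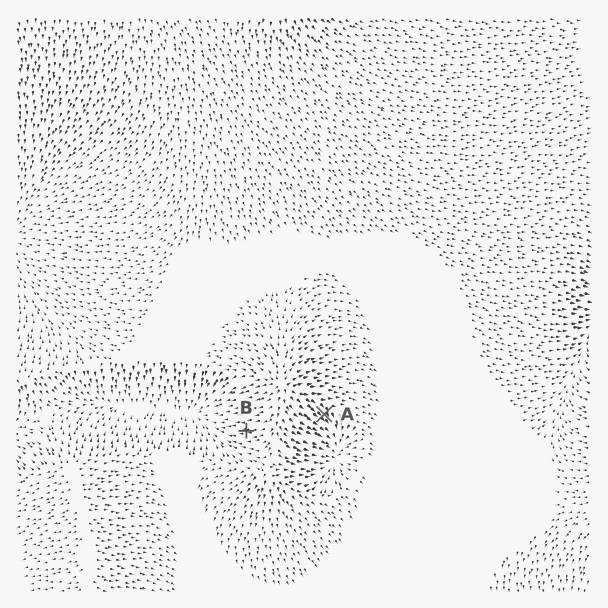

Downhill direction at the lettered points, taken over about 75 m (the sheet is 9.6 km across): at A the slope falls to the SE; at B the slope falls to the W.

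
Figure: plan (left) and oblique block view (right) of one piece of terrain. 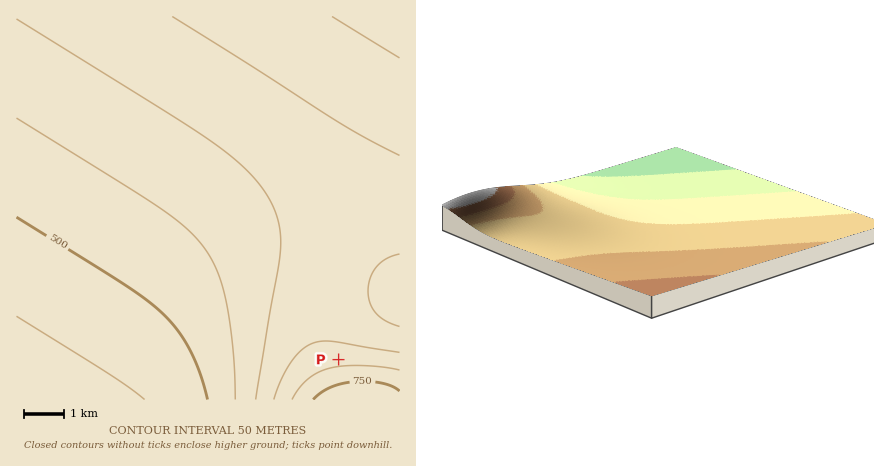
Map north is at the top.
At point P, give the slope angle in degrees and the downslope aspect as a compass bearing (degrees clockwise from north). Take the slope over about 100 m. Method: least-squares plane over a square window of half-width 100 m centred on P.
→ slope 5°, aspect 356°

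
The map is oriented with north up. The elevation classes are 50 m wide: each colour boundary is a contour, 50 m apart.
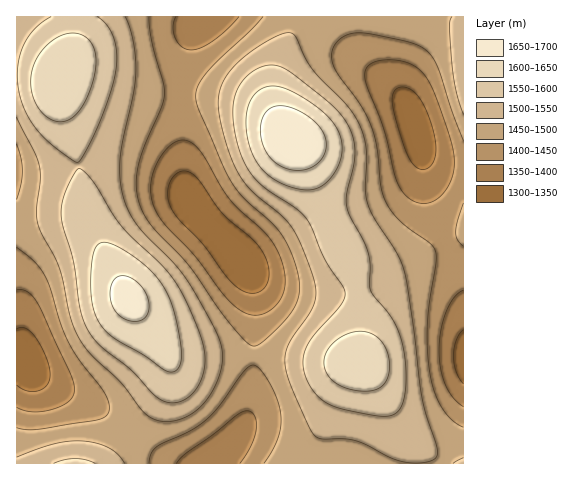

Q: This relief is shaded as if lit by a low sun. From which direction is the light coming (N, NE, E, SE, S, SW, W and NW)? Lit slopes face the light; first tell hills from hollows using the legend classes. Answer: NW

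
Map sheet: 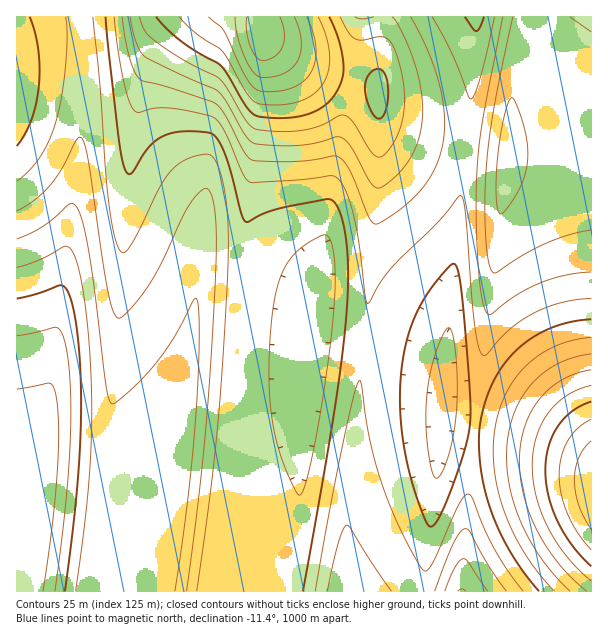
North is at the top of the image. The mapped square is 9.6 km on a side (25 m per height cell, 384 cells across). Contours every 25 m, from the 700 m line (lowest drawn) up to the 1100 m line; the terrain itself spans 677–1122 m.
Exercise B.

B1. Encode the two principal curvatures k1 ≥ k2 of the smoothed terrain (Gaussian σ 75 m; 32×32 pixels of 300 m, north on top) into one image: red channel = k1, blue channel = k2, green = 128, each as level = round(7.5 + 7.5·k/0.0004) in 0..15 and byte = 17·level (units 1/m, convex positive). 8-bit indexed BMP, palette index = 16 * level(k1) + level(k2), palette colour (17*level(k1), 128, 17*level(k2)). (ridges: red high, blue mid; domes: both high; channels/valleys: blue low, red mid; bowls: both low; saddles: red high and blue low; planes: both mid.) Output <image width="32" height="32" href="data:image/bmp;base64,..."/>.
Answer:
<image width="32" height="32" href="data:image/bmp;base64,Qk02CAAAAAAAADYEAAAoAAAAIAAAACAAAAABAAgAAAAAAAAEAAATCwAAEwsAAAABAAAAAAAAAIAAABGAAAAigAAAM4AAAESAAABVgAAAZoAAAHeAAACIgAAAmYAAAKqAAAC7gAAAzIAAAN2AAADugAAA/4AAAACAEQARgBEAIoARADOAEQBEgBEAVYARAGaAEQB3gBEAiIARAJmAEQCqgBEAu4ARAMyAEQDdgBEA7oARAP+AEQAAgCIAEYAiACKAIgAzgCIARIAiAFWAIgBmgCIAd4AiAIiAIgCZgCIAqoAiALuAIgDMgCIA3YAiAO6AIgD/gCIAAIAzABGAMwAigDMAM4AzAESAMwBVgDMAZoAzAHeAMwCIgDMAmYAzAKqAMwC7gDMAzIAzAN2AMwDugDMA/4AzAACARAARgEQAIoBEADOARABEgEQAVYBEAGaARAB3gEQAiIBEAJmARACqgEQAu4BEAMyARADdgEQA7oBEAP+ARAAAgFUAEYBVACKAVQAzgFUARIBVAFWAVQBmgFUAd4BVAIiAVQCZgFUAqoBVALuAVQDMgFUA3YBVAO6AVQD/gFUAAIBmABGAZgAigGYAM4BmAESAZgBVgGYAZoBmAHeAZgCIgGYAmYBmAKqAZgC7gGYAzIBmAN2AZgDugGYA/4BmAACAdwARgHcAIoB3ADOAdwBEgHcAVYB3AGaAdwB3gHcAiIB3AJmAdwCqgHcAu4B3AMyAdwDdgHcA7oB3AP+AdwAAgIgAEYCIACKAiAAzgIgARICIAFWAiABmgIgAd4CIAIiAiACZgIgAqoCIALuAiADMgIgA3YCIAO6AiAD/gIgAAICZABGAmQAigJkAM4CZAESAmQBVgJkAZoCZAHeAmQCIgJkAmYCZAKqAmQC7gJkAzICZAN2AmQDugJkA/4CZAACAqgARgKoAIoCqADOAqgBEgKoAVYCqAGaAqgB3gKoAiICqAJmAqgCqgKoAu4CqAMyAqgDdgKoA7oCqAP+AqgAAgLsAEYC7ACKAuwAzgLsARIC7AFWAuwBmgLsAd4C7AIiAuwCZgLsAqoC7ALuAuwDMgLsA3YC7AO6AuwD/gLsAAIDMABGAzAAigMwAM4DMAESAzABVgMwAZoDMAHeAzACIgMwAmYDMAKqAzAC7gMwAzIDMAN2AzADugMwA/4DMAACA3QARgN0AIoDdADOA3QBEgN0AVYDdAGaA3QB3gN0AiIDdAJmA3QCqgN0Au4DdAMyA3QDdgN0A7oDdAP+A3QAAgO4AEYDuACKA7gAzgO4ARIDuAFWA7gBmgO4Ad4DuAIiA7gCZgO4AqoDuALuA7gDMgO4A3YDuAO6A7gD/gO4AAID/ABGA/wAigP8AM4D/AESA/wBVgP8AZoD/AHeA/wCIgP8AmYD/AKqA/wC7gP8AzID/AN2A/wDugP8A/4D/AHVxhte3h4d3cYX3l4eHh4GF6KiHh4eBg/inl4eHh4d3dnGGx8eHh3dxhPeXh4eHcoXYuIeHh4KC+LeHh4eHd3d2cYbH14eHd3KD56eHh4dyhMjIh4eHg4H3x4eHh3d3dndxdbfXh4eHc3PXt4eHh3OEx8eHh4eEcPfXh4eHd3Zmd3F1t+eHh4d0ctfHh4eHdHO314eHh4Vw5/eHh3d2dmZ3cnSn54eHh3Vxx9eHh4d1cqfnh4eHhnDX94eHdnZ2ZndydJfnl4eHdXC354eHh4Vyp+eHh4eGcMb3h4d2dnZ1d3Nzl+eXh4d2cKfnh4eHhnGX55eHh4dwpveHhnZ2dnWHc3OX56eHh3dwlveHh4eGcZfnl4eHh3CV95eGdnZ2dod0cofXp4eHh3CW94eHh4dxhueXh4eHcJT3l4aGdnZ2h3Vyh9e3h4eHcYX3l4eHh3GG56eHh4dwg/enhoaGdnaHdXGGx8eHh4dxhfeXh4eHcoXXt4eHh3GC96eGhoaGdod2cYbH14eHh3KE56eHh4dyhde3h4eHcnH3t4eGhoaGh3ZxdbfXh4eHc4Pnt4eHh3N0x8eHh4dzcPfHh4eHh4eHh3F1t+eHh4eDcte3h4eHc3O314eHh4Rw5+eHh4eHh4eHcnSn54eHh4Rxx8eHd3d0crfXh4eHhXDX94eHh4eHh4dydKfnl4eHhXC313d3d3Vyp+eHh4eGcLf4h4eHh4eHh3ODl+iXh4eGcKfnh3d3dXGX54eHh4eApviHh4eHh4eHg4OX6KeHh4ZwlueHd3d2cZbnh4eHh4Cm+IeHh4eHh4eEgpfoqIeHd3CW94d3d3ZxhueXh4eHgJX4mIeHh4eHh4WCh9i4h3d3cIX3h3d3dnGG56eHh4eAhPiYh4eHh4eHhYGG2Lh3d3dxhPeXdoZ3cnXnp4eHh4CC+KiHh4eHh4eGgYbIx3d3d3F05qaGhodydde3h4eHgYH4uIeHh4eIh4aBhbjXd3d2cnPmpoaHh3OE18eHh4eCgPjIh4eHh4iIh4GFt9eHdnZycta2h4eHg4TI2JeHh4OA6NiHh4eHiIiHgYSn14aGhnNhxseHl5eEg7jYl4eHhIDX6IeHh4eIiIeBc5fXhoaGdHHH55eXl5WSuNiXh4eFgMf4h4eHh4iHh4Jzl9eWhoZ1cbf4mKioppKo6ZeHh4aAtviHh4eHiIeHgnKW15aGhoaBuPmoqKimkafpl4eHhoCm+IeHh4eHh4eDcYbXp4aHh5G4+bi4uKeRl9mXhoaGgJX3h4eHh4eHhoOBhsenh5iYorf6ubiop5GW2JeGhoZwhPeXh4eHh4eGhICFyLiXmKiit/rJuKiXkZXYl4aGhnCD95eHh4c="/>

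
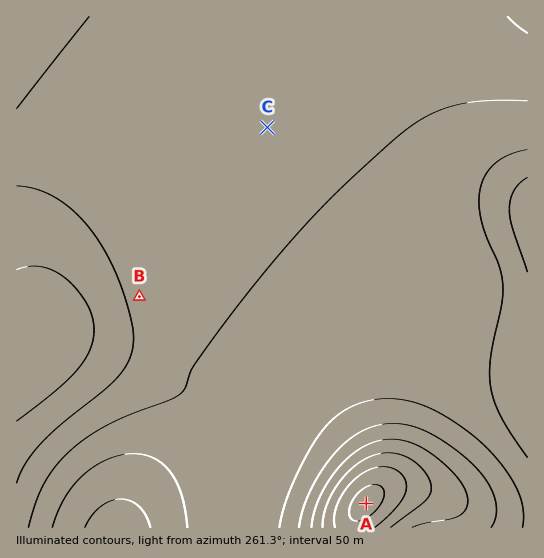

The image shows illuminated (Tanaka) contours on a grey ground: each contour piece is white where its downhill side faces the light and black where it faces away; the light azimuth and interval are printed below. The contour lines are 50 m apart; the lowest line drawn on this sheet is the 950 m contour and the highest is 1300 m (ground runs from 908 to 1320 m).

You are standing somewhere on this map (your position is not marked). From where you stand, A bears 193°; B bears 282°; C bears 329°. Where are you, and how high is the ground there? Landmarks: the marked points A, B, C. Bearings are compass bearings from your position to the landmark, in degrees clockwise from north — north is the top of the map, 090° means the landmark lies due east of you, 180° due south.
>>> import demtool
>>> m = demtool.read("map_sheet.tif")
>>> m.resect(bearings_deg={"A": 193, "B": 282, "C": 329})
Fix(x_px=401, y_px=352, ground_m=1020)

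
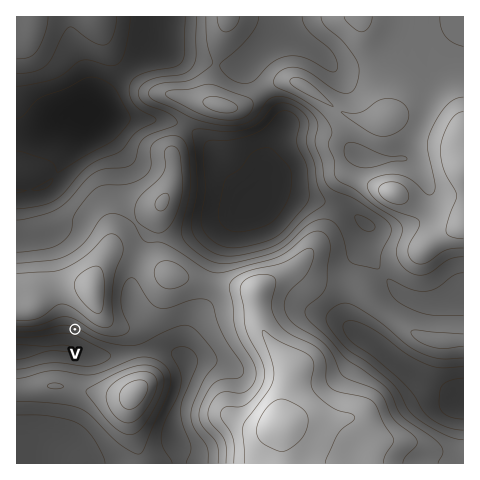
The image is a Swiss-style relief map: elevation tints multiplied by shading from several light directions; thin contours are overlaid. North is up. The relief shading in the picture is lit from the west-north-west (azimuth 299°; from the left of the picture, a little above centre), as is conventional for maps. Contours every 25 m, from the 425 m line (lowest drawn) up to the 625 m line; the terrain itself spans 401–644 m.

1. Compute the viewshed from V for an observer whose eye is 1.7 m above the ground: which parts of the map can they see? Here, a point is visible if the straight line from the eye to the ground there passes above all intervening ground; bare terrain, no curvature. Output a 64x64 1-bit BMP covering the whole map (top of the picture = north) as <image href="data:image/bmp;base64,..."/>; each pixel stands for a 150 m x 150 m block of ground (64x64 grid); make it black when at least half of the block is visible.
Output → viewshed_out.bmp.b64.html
<image width="64" height="64" href="data:image/bmp;base64,Qk0+AgAAAAAAAD4AAAAoAAAAQAAAAEAAAAABAAEAAAAAAAACAAATCwAAEwsAAAIAAAAAAAAA////AAAAAAAAAAAAAAAAAAAAAAAAAAAAAAAAAAAAAAAAAAAAAAAAAAAAAAAgAAAAAAAAAHAAAAAAAAAA+AAAAAAAAAH4AAAAAAAAB/gAAAAABgAHmAAAAAA/AAwAAAAA///AAAAAAAD//+AAAAAAAP//4AAAAAAA///gAAAAAAD//gAAAAAAAP/wAAAAAAAAP+AAAAAAAAA/4AAAAAAAAD/gAAAAAAAAP+AAAAAAAAAeAAAAAAAAAAAAAAAAAAAAAAAAAAAAAAAAAAAAAAAAAAAAAAAAAAAAAAAAAAAAAAAAAAAAAAAAAAAAAAAAAAAAAAAAAAAAAAAAAAAAAAAAAAAAAAAAAAAAAAAAAAAAAAAAAAAAAAAAAAAAAAAAAAAAAAAAAAAAAAAAAAAAAAAAAAAAAAAAAAAAAAAAAAAAAAAAAAAAAAAAAAAAAAAAAAAAAAAAAAAAAAAAAAAAAAAAAAAAAAAAAAAAAAAAAAAAAAAAAAAAAAAAAAAAAAAAAAAAAAAAAAAAAAAAAAAAAAAAAAAAAAAAAAAAAAAAAAAAAAAAAAAAAAAAAAAAAAAAAAAAAAAAAAAAAAAAAAAAAAAAAAAAAAAAAAAAAAAAAAAAAAAAAAAAAAAAAAAAAAAAAAAAAAAAAAAAAAAAAAAAAAAAAAAAAAAAAAAAAAAAAAAAAAAAAAAAAAAAAA=="/>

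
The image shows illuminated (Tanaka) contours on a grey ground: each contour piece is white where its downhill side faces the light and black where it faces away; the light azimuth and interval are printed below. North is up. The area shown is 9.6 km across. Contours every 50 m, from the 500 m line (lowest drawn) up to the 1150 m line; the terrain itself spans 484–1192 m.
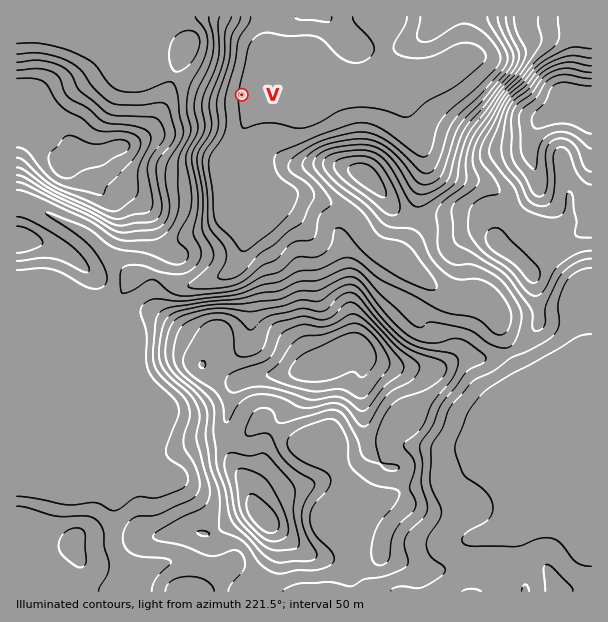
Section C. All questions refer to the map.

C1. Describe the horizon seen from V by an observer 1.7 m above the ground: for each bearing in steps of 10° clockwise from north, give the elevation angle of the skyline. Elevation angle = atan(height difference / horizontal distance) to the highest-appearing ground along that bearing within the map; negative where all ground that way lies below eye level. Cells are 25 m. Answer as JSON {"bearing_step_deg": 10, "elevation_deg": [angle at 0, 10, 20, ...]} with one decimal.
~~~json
{"bearing_step_deg": 10, "elevation_deg": [4.4, 1.8, 1.1, 1.8, 1.9, 1.7, 1.5, 1.5, 3.9, 7.4, 7.4, 5.8, 8.8, 8.4, 5.6, 6.8, 8.6, 8.0, 7.1, 7.3, 5.4, 8.6, 11.1, 14.7, 17.6, 18.1, 18.4, 18.6, 19.3, 20.0, 20.2, 19.7, 18.3, 15.2, 10.6, 7.3]}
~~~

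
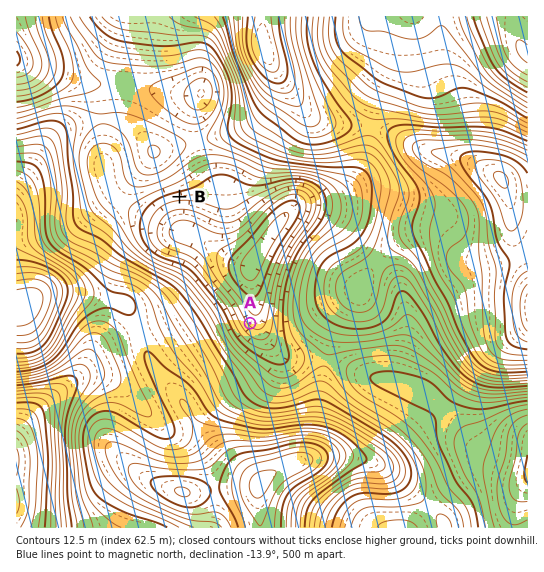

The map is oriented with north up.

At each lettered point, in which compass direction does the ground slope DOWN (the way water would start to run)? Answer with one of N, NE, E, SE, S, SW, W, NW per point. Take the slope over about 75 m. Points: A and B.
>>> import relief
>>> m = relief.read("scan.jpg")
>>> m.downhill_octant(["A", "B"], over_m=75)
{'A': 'NE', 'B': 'S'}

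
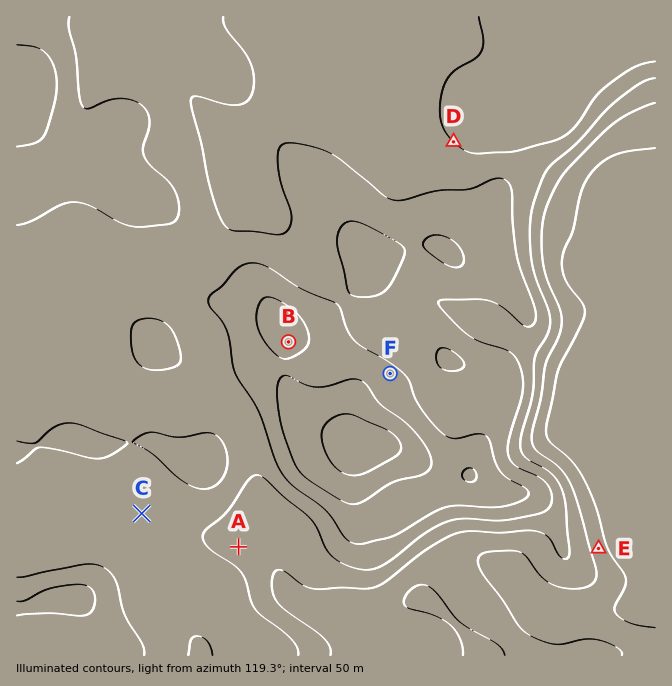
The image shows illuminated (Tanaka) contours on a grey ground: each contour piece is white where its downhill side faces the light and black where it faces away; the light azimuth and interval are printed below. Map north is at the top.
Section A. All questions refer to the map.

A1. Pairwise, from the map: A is below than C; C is below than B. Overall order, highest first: B C A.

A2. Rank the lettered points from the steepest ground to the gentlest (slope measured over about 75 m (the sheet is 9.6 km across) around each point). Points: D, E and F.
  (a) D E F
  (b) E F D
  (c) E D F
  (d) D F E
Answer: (b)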